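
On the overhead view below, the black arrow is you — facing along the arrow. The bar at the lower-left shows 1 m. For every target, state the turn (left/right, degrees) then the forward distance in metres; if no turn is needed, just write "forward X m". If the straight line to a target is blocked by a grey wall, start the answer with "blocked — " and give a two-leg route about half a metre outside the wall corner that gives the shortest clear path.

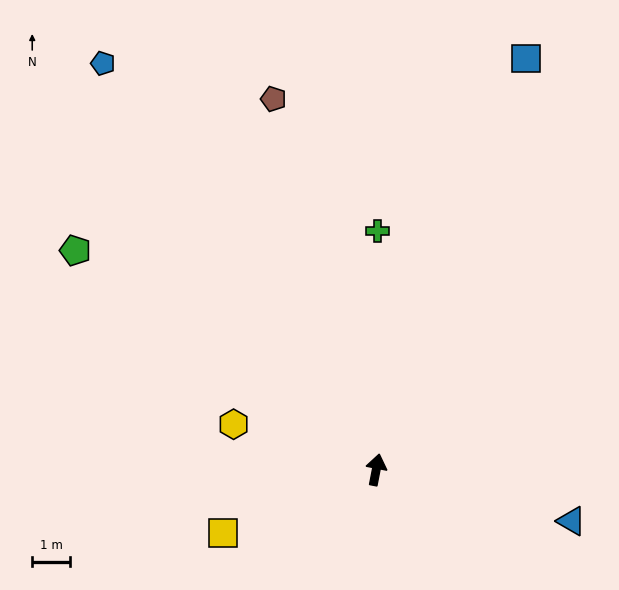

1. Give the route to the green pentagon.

turn left 65°, forward 9.8 m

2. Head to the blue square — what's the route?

turn right 9°, forward 11.6 m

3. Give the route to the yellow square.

turn left 123°, forward 4.4 m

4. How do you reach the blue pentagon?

turn left 45°, forward 12.9 m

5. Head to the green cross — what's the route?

turn left 11°, forward 6.3 m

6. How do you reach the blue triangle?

turn right 94°, forward 5.3 m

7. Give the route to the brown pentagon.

turn left 26°, forward 10.2 m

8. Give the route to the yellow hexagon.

turn left 83°, forward 4.0 m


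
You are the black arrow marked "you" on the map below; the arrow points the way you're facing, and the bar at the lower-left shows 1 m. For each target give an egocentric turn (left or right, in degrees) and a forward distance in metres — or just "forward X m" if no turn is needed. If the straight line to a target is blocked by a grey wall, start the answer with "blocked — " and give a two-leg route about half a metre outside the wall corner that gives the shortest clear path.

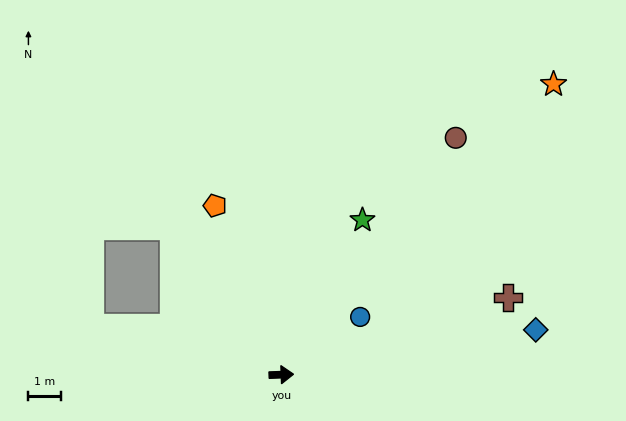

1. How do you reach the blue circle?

turn left 34°, forward 3.0 m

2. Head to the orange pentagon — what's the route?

turn left 109°, forward 5.6 m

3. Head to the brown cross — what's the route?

turn left 17°, forward 7.3 m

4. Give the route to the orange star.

turn left 45°, forward 12.2 m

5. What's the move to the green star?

turn left 60°, forward 5.4 m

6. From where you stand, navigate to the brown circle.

turn left 51°, forward 9.0 m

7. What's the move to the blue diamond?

turn left 8°, forward 7.9 m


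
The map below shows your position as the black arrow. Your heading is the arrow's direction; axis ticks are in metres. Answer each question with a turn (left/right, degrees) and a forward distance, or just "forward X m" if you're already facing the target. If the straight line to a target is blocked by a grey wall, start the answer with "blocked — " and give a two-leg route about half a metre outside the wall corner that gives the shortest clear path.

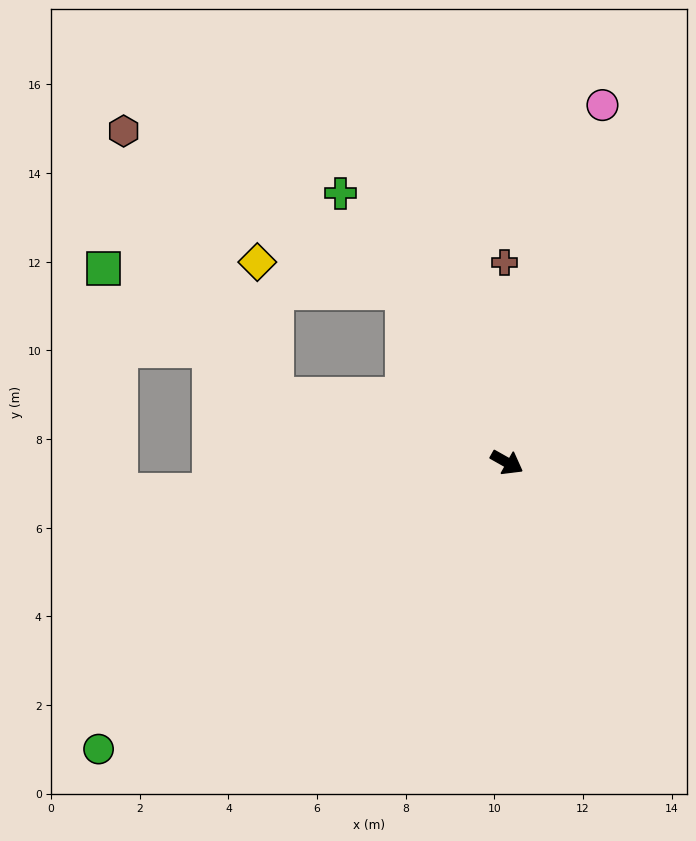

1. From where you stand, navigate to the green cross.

turn left 151°, forward 7.1 m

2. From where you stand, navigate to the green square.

blocked — turn right 167°, forward 5.4 m, then turn right 20°, forward 4.8 m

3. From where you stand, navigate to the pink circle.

turn left 104°, forward 8.3 m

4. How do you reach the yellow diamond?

blocked — turn left 150°, forward 4.5 m, then turn left 48°, forward 3.4 m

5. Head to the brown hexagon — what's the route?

blocked — turn left 150°, forward 4.5 m, then turn left 30°, forward 7.3 m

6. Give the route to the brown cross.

turn left 120°, forward 4.5 m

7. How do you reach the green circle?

turn right 116°, forward 11.3 m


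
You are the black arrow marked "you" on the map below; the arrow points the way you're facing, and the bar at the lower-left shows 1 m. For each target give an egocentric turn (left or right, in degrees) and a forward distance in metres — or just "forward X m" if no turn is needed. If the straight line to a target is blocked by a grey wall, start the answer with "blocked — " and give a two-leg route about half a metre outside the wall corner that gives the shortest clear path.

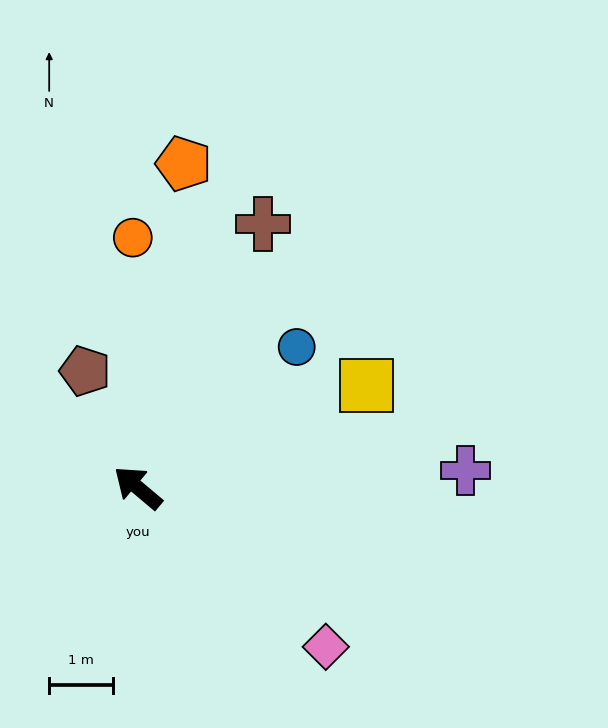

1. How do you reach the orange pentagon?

turn right 58°, forward 5.1 m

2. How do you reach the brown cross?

turn right 75°, forward 4.5 m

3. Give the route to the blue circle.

turn right 98°, forward 3.3 m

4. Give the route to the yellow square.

turn right 116°, forward 3.9 m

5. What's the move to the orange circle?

turn right 49°, forward 3.9 m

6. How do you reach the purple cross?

turn right 137°, forward 5.1 m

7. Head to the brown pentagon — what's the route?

turn right 26°, forward 2.0 m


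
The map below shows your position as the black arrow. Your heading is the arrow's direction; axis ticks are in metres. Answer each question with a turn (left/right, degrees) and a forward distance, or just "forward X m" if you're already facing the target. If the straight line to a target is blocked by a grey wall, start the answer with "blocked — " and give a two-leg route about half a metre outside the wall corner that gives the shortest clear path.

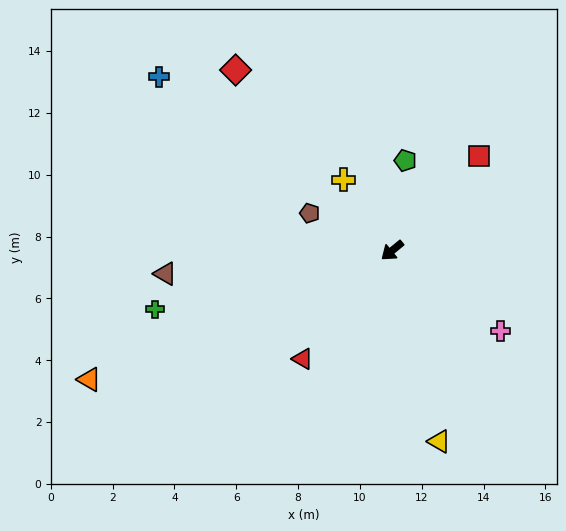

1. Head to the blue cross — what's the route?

turn right 76°, forward 9.4 m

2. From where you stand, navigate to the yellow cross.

turn right 95°, forward 2.8 m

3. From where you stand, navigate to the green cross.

turn right 26°, forward 7.9 m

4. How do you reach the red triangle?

turn left 11°, forward 4.5 m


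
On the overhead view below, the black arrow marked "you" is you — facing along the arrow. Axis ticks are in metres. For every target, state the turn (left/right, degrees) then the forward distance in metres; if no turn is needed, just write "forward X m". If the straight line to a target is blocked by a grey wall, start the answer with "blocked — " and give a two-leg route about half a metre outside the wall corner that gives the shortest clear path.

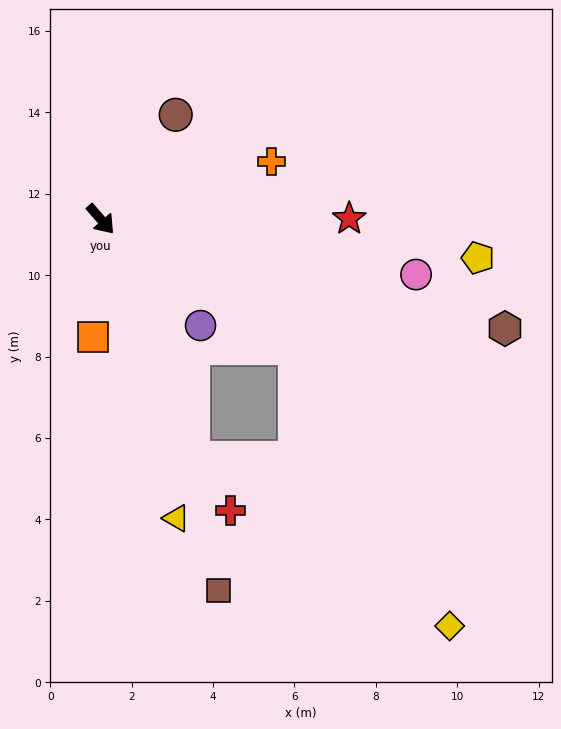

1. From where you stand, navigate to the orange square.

turn right 45°, forward 2.9 m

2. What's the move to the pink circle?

turn left 39°, forward 7.9 m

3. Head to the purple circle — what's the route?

turn left 2°, forward 3.6 m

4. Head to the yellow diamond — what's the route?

blocked — turn left 16°, forward 5.7 m, then turn right 28°, forward 7.8 m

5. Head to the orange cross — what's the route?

turn left 68°, forward 4.4 m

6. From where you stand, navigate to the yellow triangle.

turn right 27°, forward 7.6 m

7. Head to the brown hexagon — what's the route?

turn left 34°, forward 10.3 m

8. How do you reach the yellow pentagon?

turn left 43°, forward 9.3 m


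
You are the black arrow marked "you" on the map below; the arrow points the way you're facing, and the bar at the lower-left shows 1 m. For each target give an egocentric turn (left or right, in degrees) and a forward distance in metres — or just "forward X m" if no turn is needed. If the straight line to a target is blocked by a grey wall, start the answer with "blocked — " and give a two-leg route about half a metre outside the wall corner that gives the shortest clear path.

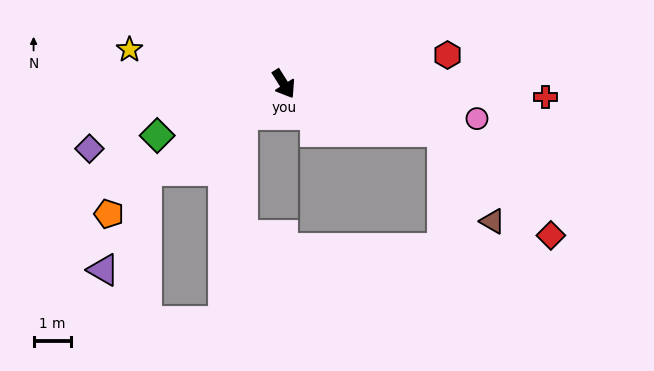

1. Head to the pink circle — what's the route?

turn left 48°, forward 5.2 m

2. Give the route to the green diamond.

turn right 100°, forward 3.6 m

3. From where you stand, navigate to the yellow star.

turn right 135°, forward 4.2 m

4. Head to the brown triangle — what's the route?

blocked — turn left 41°, forward 4.4 m, then turn right 44°, forward 2.7 m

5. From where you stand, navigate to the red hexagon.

turn left 68°, forward 4.4 m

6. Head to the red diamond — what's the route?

blocked — turn left 41°, forward 4.4 m, then turn right 27°, forward 4.0 m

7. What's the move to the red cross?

turn left 55°, forward 6.9 m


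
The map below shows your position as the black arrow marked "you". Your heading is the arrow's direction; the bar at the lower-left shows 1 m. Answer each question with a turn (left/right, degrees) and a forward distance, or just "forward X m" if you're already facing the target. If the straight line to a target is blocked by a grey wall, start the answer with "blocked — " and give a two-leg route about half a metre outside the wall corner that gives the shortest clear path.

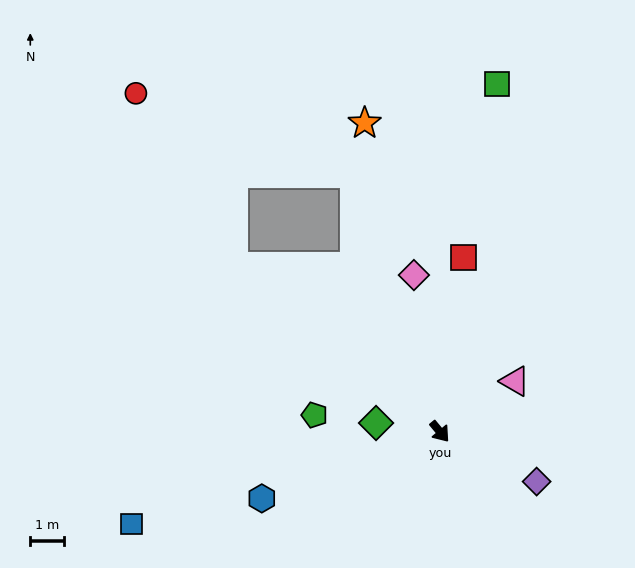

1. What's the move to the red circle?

blocked — turn right 168°, forward 7.8 m, then turn right 22°, forward 5.9 m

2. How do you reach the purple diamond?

turn left 23°, forward 3.2 m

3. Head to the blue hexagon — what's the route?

turn right 109°, forward 5.6 m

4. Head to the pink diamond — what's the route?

turn left 150°, forward 4.7 m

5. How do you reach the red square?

turn left 133°, forward 5.2 m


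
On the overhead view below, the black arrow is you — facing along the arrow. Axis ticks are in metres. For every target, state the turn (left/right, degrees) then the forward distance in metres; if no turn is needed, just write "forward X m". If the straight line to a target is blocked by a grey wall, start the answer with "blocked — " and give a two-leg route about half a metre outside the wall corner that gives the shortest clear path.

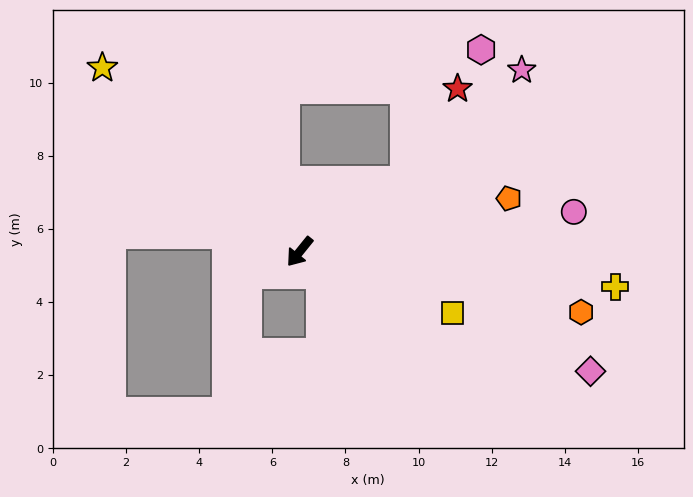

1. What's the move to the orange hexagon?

turn left 117°, forward 7.9 m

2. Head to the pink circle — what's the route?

turn left 137°, forward 7.6 m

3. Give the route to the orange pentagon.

turn left 143°, forward 5.9 m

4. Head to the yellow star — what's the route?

turn right 94°, forward 7.4 m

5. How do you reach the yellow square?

turn left 107°, forward 4.5 m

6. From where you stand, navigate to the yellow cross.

turn left 123°, forward 8.7 m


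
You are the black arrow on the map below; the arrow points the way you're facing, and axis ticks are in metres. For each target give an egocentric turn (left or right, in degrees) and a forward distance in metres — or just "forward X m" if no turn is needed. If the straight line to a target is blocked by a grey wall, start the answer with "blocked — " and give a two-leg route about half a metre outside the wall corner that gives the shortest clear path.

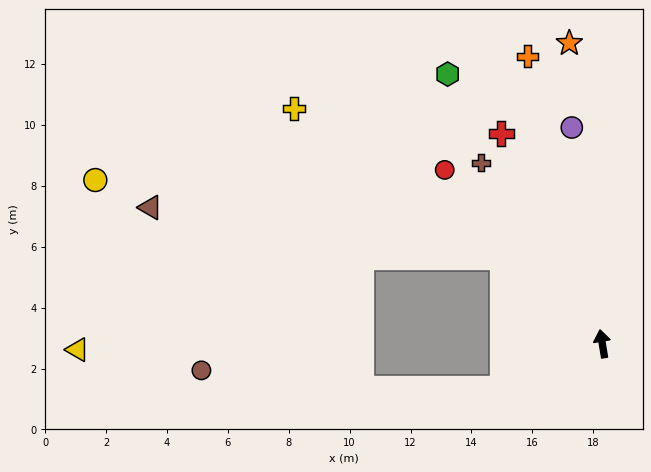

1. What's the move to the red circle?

turn left 33°, forward 7.7 m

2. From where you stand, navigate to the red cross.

turn left 16°, forward 7.7 m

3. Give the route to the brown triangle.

blocked — turn left 40°, forward 4.3 m, then turn left 33°, forward 11.7 m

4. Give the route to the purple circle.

forward 7.2 m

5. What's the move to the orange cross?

turn left 5°, forward 9.8 m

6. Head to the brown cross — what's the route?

turn left 24°, forward 7.2 m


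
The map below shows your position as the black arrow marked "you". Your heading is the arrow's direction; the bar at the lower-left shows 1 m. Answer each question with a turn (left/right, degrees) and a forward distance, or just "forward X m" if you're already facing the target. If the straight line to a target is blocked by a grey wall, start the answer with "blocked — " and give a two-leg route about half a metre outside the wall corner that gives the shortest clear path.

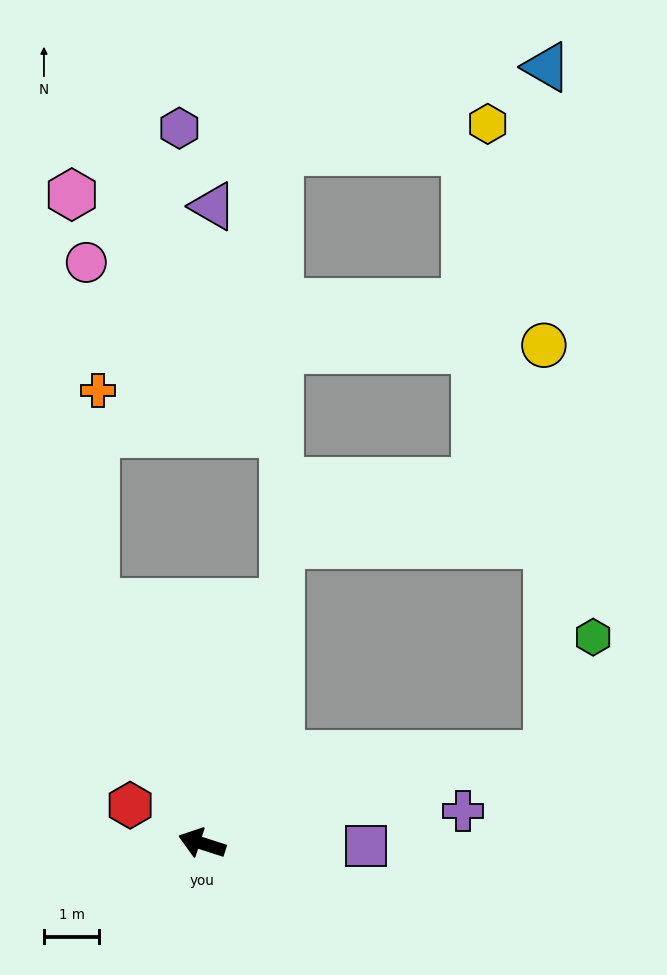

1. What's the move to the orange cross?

blocked — turn right 49°, forward 4.8 m, then turn right 24°, forward 3.8 m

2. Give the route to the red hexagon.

turn right 10°, forward 1.5 m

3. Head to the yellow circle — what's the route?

blocked — turn right 148°, forward 6.5 m, then turn left 76°, forward 7.4 m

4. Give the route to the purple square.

turn right 163°, forward 3.0 m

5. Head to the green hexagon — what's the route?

blocked — turn right 148°, forward 6.5 m, then turn left 54°, forward 2.3 m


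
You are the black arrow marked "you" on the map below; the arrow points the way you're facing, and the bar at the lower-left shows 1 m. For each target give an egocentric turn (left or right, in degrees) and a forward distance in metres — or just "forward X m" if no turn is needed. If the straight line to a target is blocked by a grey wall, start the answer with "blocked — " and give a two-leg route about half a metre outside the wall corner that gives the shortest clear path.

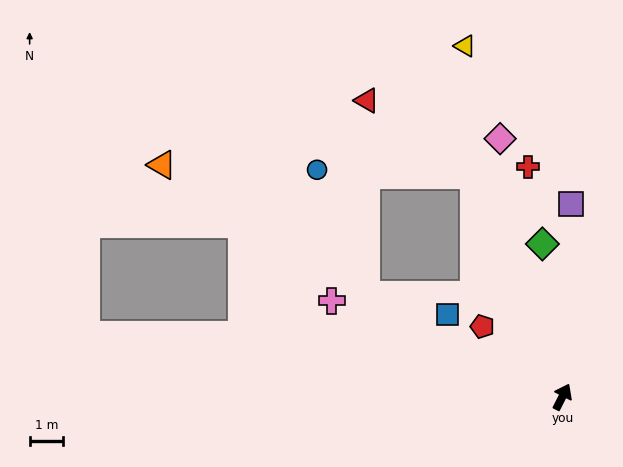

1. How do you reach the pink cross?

turn left 94°, forward 7.5 m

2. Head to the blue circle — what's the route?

blocked — turn left 90°, forward 6.6 m, then turn right 42°, forward 4.0 m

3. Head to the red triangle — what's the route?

blocked — turn left 49°, forward 7.2 m, then turn left 33°, forward 3.9 m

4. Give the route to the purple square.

turn left 24°, forward 5.8 m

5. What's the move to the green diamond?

turn left 34°, forward 4.6 m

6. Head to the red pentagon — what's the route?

turn left 76°, forward 3.2 m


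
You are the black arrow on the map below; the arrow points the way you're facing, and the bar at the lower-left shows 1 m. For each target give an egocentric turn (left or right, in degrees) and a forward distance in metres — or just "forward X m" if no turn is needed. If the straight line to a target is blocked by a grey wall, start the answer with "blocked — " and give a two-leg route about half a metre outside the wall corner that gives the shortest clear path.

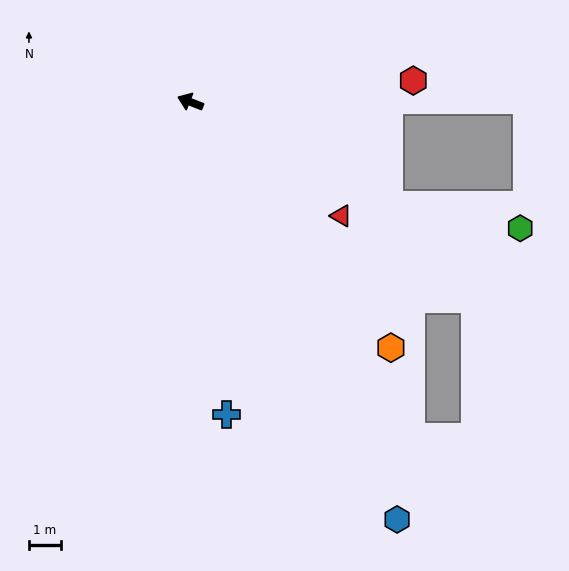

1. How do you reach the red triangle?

turn left 164°, forward 5.9 m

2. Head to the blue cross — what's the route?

turn left 118°, forward 9.8 m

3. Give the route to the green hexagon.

blocked — turn left 174°, forward 6.9 m, then turn left 17°, forward 4.1 m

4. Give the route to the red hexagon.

turn right 153°, forward 6.9 m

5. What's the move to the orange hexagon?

turn left 151°, forward 9.8 m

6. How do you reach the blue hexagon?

turn left 138°, forward 14.4 m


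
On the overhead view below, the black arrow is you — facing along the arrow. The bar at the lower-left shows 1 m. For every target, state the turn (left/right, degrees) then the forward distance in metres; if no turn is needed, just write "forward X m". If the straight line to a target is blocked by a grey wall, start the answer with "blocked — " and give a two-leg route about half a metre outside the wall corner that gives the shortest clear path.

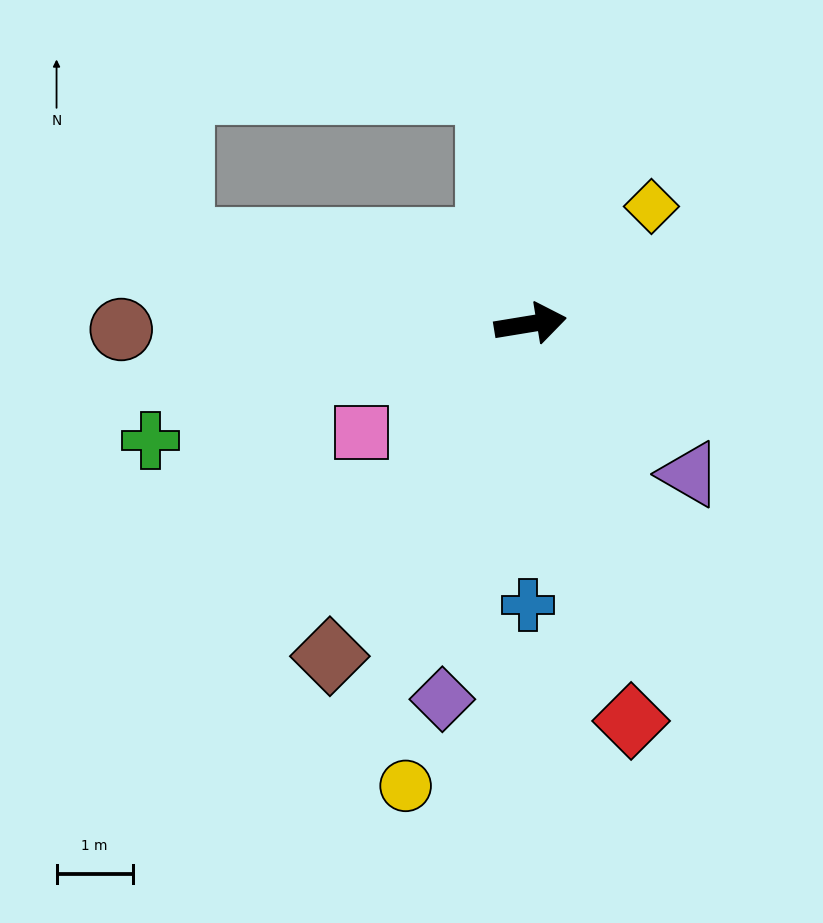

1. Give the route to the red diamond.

turn right 85°, forward 5.4 m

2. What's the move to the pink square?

turn right 157°, forward 2.6 m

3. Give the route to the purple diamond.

turn right 113°, forward 5.1 m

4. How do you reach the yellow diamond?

turn left 35°, forward 2.2 m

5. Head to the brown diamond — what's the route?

turn right 130°, forward 5.1 m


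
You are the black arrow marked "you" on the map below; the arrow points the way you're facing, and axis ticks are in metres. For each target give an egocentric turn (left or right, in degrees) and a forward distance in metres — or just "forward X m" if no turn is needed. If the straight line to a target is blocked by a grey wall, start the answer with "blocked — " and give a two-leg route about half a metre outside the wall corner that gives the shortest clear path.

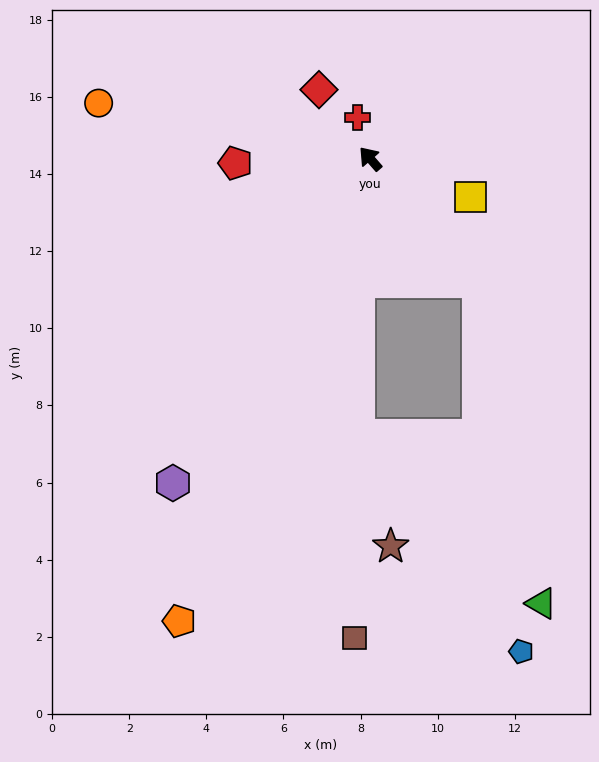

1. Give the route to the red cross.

turn right 24°, forward 1.1 m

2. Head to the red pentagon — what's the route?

turn left 51°, forward 3.5 m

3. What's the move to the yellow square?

turn right 152°, forward 2.8 m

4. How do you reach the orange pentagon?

turn left 116°, forward 13.0 m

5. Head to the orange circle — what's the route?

turn left 37°, forward 7.2 m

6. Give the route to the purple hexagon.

turn left 108°, forward 9.8 m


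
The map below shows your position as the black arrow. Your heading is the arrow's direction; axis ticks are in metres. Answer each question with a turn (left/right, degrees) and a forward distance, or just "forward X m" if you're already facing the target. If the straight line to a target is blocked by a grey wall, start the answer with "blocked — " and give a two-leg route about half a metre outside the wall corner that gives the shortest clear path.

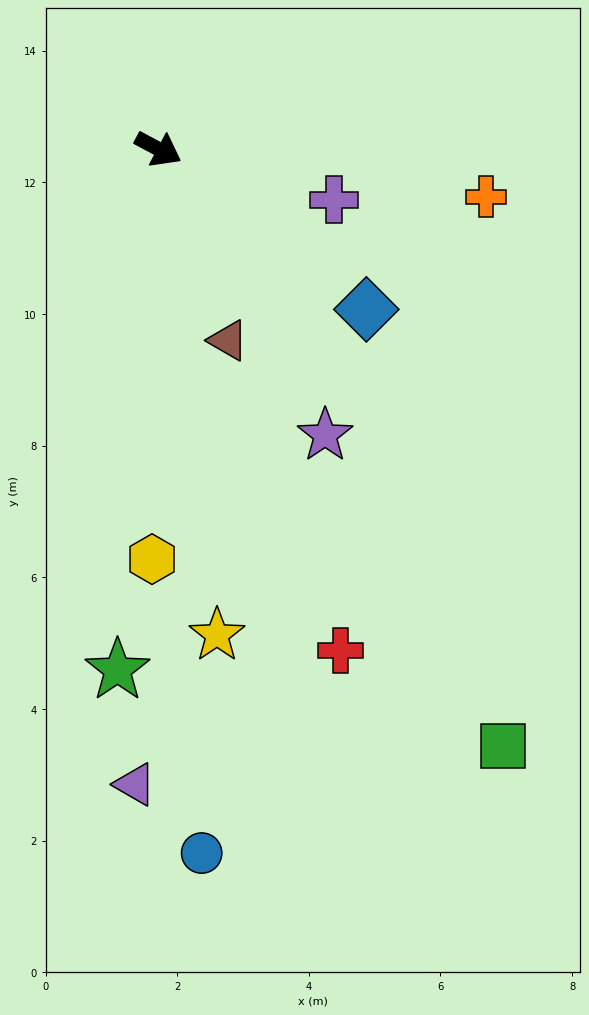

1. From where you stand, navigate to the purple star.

turn right 32°, forward 5.0 m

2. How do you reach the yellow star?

turn right 55°, forward 7.4 m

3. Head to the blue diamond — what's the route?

turn right 10°, forward 4.0 m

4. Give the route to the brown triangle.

turn right 42°, forward 3.1 m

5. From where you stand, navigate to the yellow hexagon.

turn right 63°, forward 6.2 m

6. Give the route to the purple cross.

turn left 12°, forward 2.8 m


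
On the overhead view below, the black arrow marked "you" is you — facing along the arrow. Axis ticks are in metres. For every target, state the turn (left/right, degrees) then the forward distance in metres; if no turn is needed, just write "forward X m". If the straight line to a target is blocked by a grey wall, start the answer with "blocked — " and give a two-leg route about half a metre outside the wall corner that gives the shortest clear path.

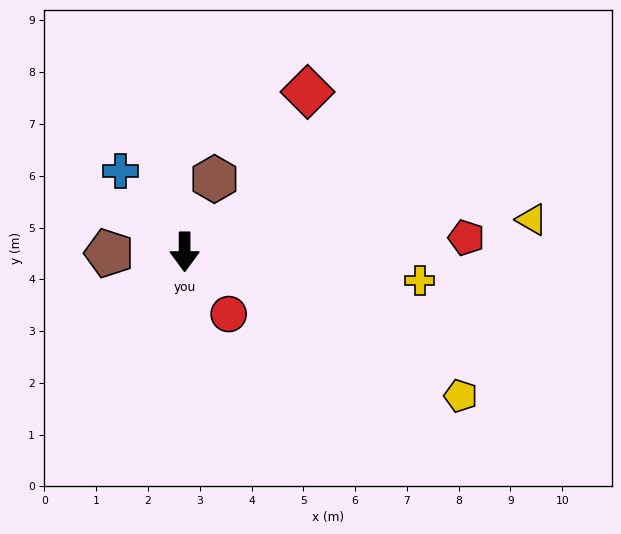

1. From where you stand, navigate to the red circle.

turn left 35°, forward 1.5 m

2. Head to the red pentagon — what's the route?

turn left 93°, forward 5.4 m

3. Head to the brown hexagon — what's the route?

turn left 158°, forward 1.5 m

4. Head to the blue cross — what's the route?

turn right 142°, forward 2.0 m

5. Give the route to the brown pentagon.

turn right 89°, forward 1.5 m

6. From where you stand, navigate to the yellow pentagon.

turn left 62°, forward 6.0 m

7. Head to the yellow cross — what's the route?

turn left 83°, forward 4.6 m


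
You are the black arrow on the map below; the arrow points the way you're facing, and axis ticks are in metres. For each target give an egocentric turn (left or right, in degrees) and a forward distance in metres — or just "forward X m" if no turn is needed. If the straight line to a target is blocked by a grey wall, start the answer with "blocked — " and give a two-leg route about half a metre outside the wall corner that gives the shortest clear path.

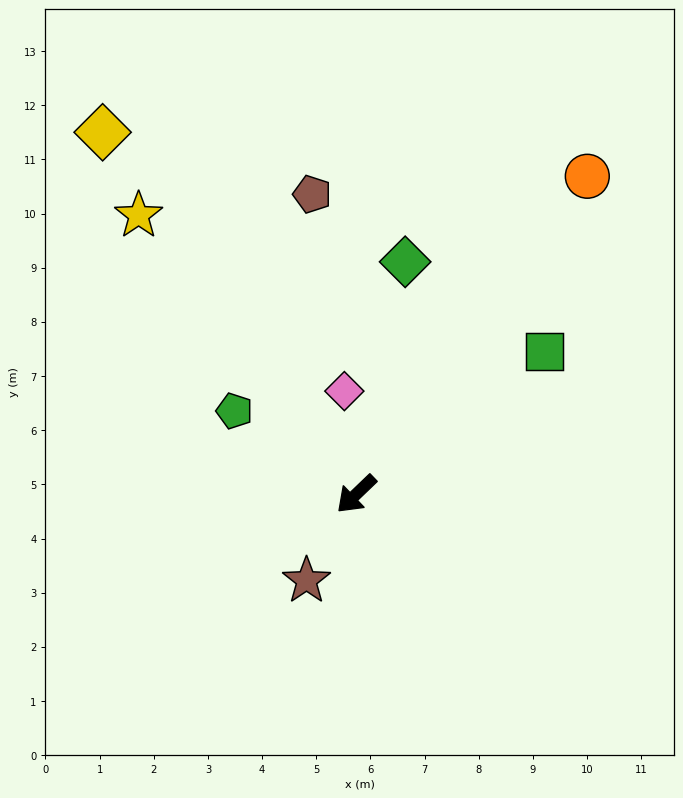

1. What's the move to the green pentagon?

turn right 78°, forward 2.7 m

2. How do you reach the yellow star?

turn right 96°, forward 6.5 m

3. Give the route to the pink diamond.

turn right 127°, forward 1.9 m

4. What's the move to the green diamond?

turn right 146°, forward 4.4 m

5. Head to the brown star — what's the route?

turn left 16°, forward 1.8 m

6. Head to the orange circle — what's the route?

turn right 170°, forward 7.3 m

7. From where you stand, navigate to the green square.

turn left 173°, forward 4.4 m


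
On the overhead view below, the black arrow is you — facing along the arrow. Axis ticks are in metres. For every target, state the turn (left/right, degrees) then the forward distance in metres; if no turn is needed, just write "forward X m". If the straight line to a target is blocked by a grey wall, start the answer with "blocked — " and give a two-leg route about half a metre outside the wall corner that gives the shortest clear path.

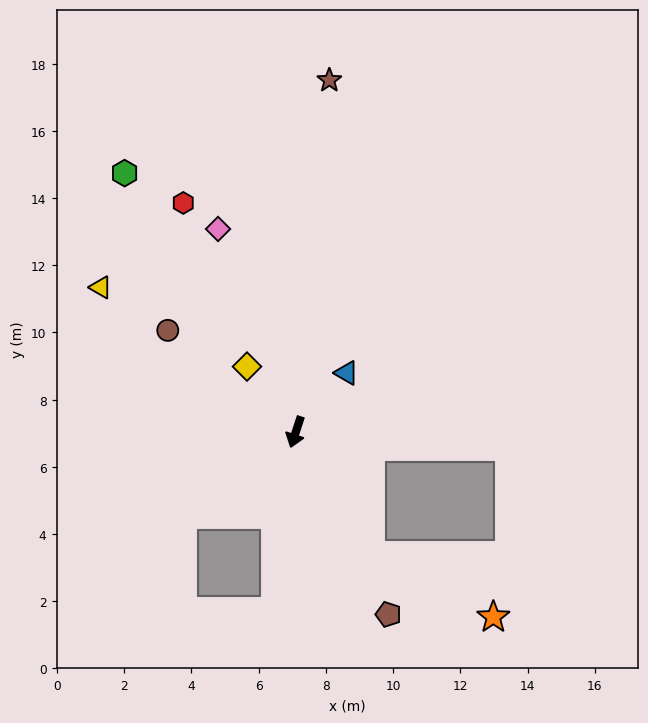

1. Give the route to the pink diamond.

turn right 141°, forward 6.5 m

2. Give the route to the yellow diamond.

turn right 125°, forward 2.4 m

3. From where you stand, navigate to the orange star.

blocked — turn left 49°, forward 4.3 m, then turn left 33°, forward 4.1 m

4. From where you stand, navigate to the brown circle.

turn right 110°, forward 4.9 m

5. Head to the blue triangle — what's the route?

turn left 158°, forward 2.3 m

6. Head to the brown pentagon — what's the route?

turn left 45°, forward 6.1 m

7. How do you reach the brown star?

turn right 167°, forward 10.5 m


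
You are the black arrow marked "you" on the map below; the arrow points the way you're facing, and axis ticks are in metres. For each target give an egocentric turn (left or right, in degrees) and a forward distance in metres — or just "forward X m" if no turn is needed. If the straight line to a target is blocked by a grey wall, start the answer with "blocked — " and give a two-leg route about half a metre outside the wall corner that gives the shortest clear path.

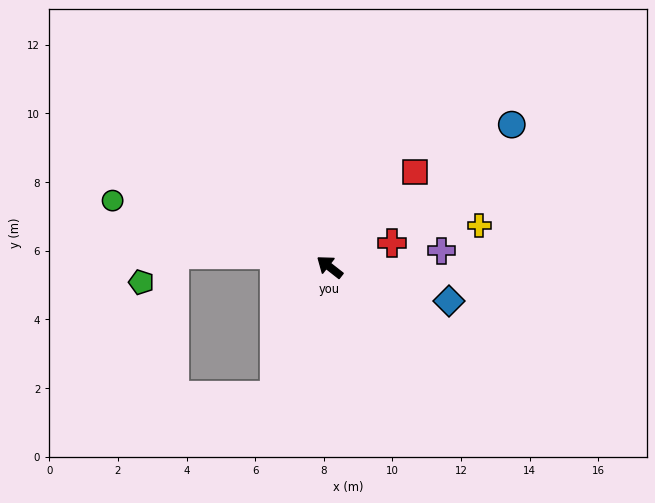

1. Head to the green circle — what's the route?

turn left 21°, forward 6.6 m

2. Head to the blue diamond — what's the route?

turn right 158°, forward 3.6 m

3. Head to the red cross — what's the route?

turn right 121°, forward 1.9 m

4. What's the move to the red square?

turn right 94°, forward 3.7 m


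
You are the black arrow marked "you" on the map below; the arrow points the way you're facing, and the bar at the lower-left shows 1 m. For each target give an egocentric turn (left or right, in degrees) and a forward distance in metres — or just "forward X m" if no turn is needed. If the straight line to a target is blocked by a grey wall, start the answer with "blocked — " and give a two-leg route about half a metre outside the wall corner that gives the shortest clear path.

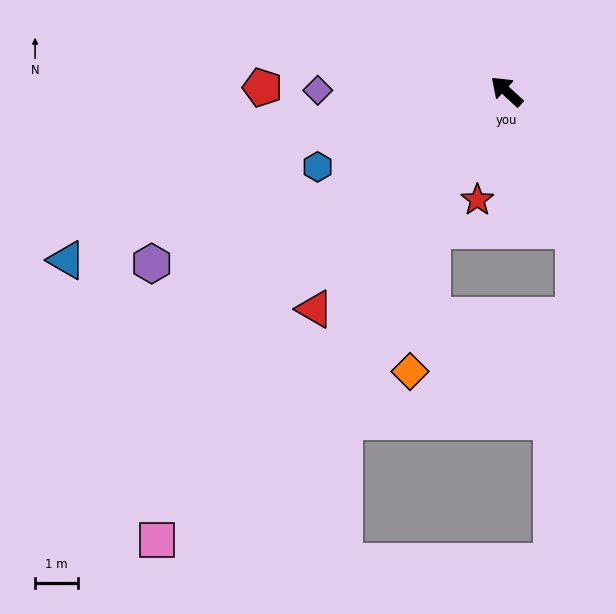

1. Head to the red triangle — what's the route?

turn left 91°, forward 6.8 m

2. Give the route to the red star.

turn left 117°, forward 2.6 m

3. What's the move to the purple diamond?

turn left 42°, forward 4.4 m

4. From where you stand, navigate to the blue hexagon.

turn left 64°, forward 4.7 m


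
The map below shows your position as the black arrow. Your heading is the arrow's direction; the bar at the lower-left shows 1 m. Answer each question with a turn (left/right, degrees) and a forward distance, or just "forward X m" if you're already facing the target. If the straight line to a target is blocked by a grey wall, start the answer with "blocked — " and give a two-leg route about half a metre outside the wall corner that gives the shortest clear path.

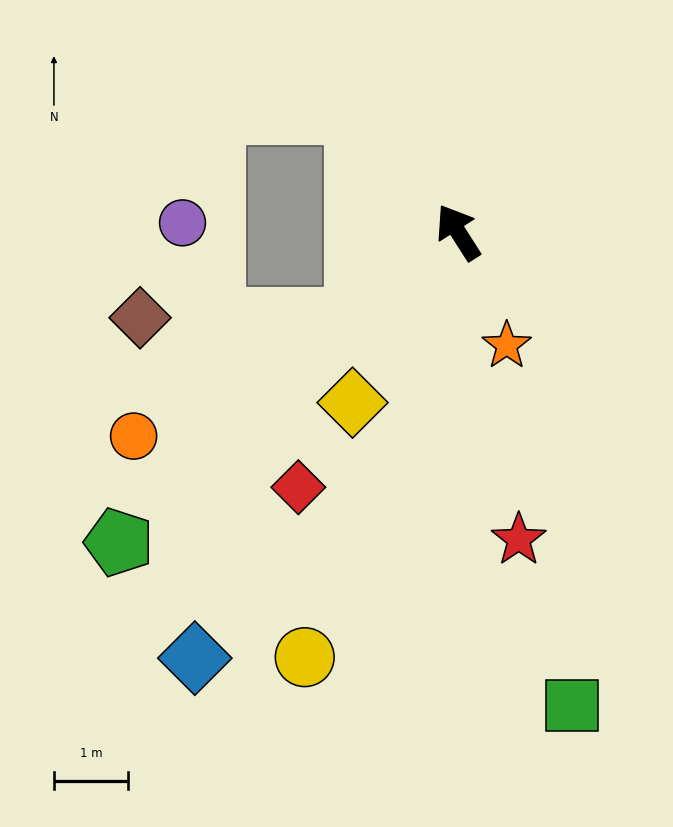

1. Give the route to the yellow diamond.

turn left 116°, forward 2.7 m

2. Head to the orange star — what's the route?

turn left 171°, forward 1.7 m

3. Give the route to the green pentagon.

turn left 100°, forward 6.2 m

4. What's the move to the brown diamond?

blocked — turn left 98°, forward 1.8 m, then turn right 41°, forward 2.9 m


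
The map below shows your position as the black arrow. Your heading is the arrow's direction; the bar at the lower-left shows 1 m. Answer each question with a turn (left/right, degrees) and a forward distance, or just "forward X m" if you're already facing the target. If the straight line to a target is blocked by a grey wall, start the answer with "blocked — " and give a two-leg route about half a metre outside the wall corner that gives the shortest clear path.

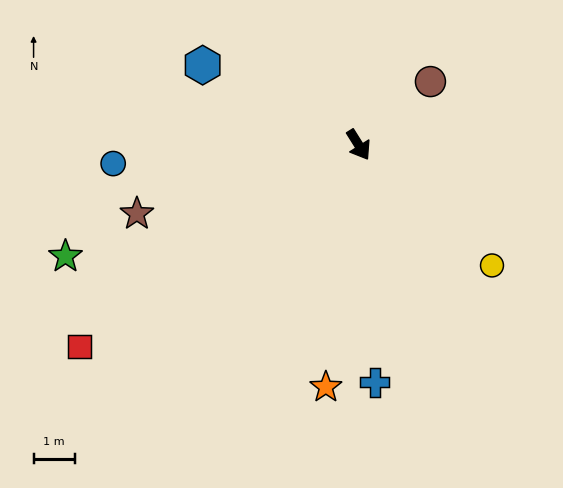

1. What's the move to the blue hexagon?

turn right 149°, forward 4.3 m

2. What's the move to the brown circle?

turn left 99°, forward 2.3 m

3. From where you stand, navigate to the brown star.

turn right 105°, forward 5.7 m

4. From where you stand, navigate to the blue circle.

turn right 118°, forward 6.0 m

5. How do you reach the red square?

turn right 86°, forward 8.4 m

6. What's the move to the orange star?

turn right 40°, forward 6.0 m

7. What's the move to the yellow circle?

turn left 16°, forward 4.4 m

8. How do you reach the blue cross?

turn right 28°, forward 5.8 m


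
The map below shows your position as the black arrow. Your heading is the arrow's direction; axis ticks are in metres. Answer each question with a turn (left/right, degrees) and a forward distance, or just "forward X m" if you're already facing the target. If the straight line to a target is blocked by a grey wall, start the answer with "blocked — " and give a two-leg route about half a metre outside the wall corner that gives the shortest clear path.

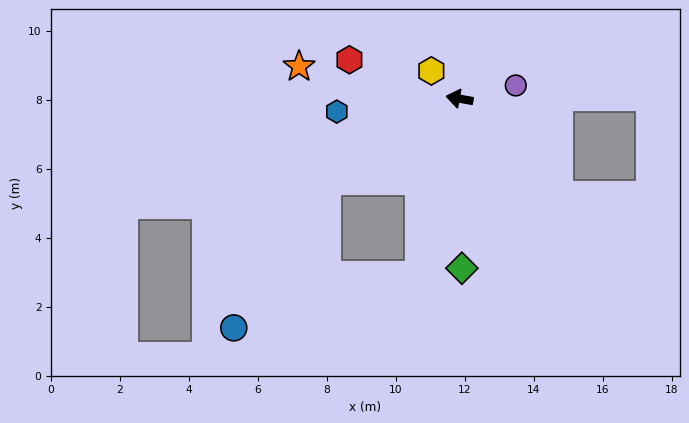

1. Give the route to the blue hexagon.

turn left 16°, forward 3.6 m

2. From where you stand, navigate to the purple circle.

turn right 157°, forward 1.7 m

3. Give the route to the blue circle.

blocked — turn left 42°, forward 4.5 m, then turn left 26°, forward 5.1 m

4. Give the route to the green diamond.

turn left 101°, forward 4.9 m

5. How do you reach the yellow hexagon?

turn right 34°, forward 1.1 m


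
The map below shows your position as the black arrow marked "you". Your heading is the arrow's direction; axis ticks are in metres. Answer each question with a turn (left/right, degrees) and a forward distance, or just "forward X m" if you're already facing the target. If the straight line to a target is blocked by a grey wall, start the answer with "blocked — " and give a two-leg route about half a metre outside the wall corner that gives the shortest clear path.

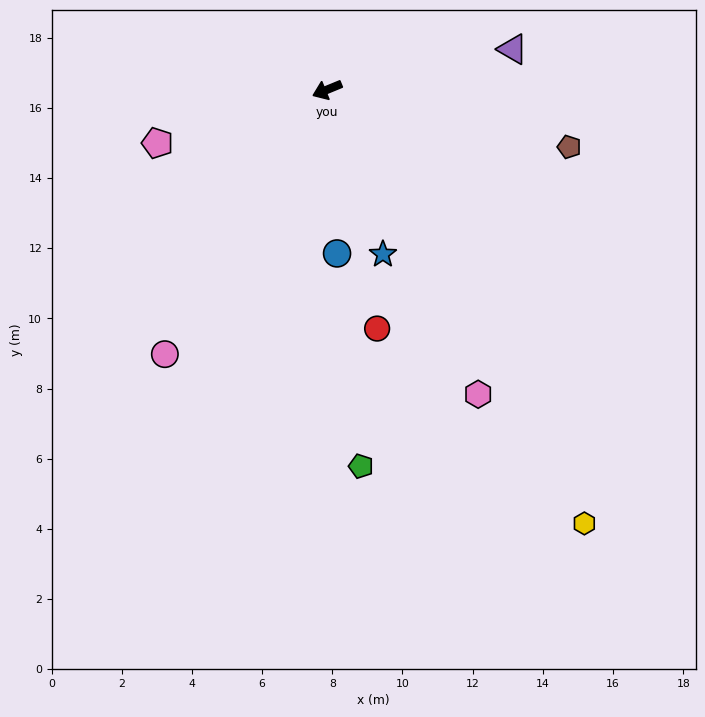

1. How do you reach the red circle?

turn left 79°, forward 7.0 m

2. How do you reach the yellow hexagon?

turn left 98°, forward 14.4 m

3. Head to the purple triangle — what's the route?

turn left 170°, forward 5.4 m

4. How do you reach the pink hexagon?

turn left 94°, forward 9.7 m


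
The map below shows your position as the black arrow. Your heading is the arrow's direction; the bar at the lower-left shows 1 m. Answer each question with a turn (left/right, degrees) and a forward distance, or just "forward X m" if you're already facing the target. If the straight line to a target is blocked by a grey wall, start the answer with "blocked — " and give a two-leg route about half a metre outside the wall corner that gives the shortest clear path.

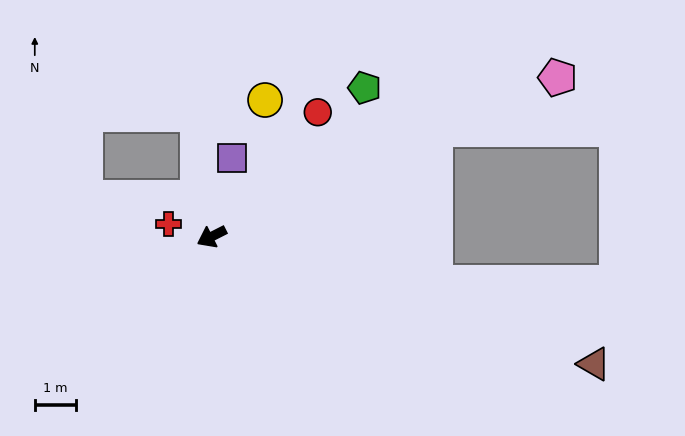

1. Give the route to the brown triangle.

turn left 135°, forward 9.9 m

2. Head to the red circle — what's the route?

turn right 157°, forward 4.0 m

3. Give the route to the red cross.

turn right 43°, forward 1.1 m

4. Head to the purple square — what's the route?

turn right 131°, forward 2.0 m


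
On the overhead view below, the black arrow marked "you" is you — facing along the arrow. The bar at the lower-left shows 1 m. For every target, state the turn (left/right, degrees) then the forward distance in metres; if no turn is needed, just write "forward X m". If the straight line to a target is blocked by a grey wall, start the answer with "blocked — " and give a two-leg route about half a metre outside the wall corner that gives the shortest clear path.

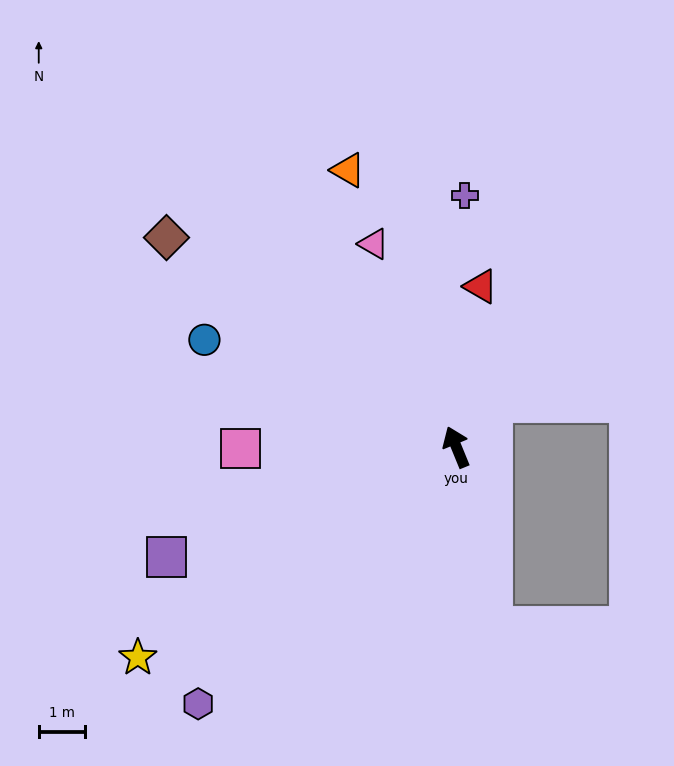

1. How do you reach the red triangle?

turn right 31°, forward 3.5 m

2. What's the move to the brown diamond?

turn left 32°, forward 7.7 m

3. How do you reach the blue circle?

turn left 45°, forward 5.9 m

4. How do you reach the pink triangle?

forward 4.7 m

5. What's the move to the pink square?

turn left 68°, forward 4.6 m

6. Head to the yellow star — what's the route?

turn left 101°, forward 8.2 m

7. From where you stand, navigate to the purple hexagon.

turn left 113°, forward 7.8 m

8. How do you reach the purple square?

turn left 89°, forward 6.7 m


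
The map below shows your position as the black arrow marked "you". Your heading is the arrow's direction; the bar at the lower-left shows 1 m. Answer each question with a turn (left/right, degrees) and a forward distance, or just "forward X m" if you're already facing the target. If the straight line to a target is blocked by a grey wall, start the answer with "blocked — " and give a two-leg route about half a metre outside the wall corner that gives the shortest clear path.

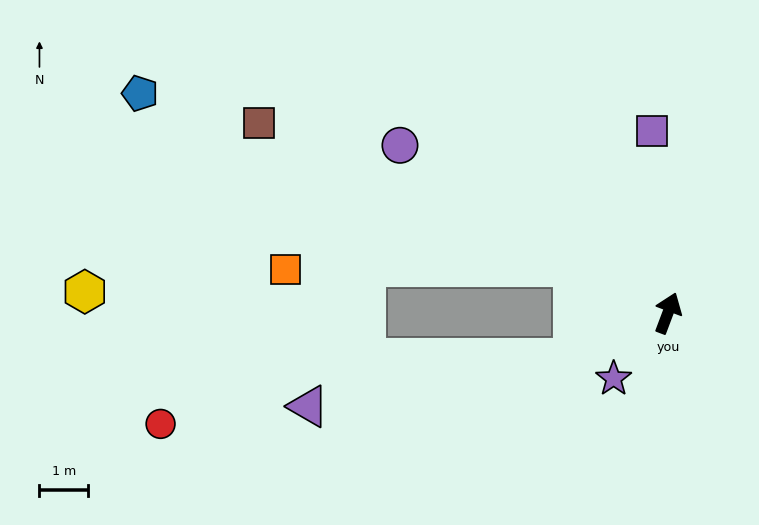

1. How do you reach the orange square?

blocked — turn left 84°, forward 2.1 m, then turn left 27°, forward 5.9 m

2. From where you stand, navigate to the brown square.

turn left 86°, forward 9.2 m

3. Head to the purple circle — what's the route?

turn left 79°, forward 6.5 m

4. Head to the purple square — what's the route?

turn left 26°, forward 3.7 m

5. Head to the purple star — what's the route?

turn left 161°, forward 1.7 m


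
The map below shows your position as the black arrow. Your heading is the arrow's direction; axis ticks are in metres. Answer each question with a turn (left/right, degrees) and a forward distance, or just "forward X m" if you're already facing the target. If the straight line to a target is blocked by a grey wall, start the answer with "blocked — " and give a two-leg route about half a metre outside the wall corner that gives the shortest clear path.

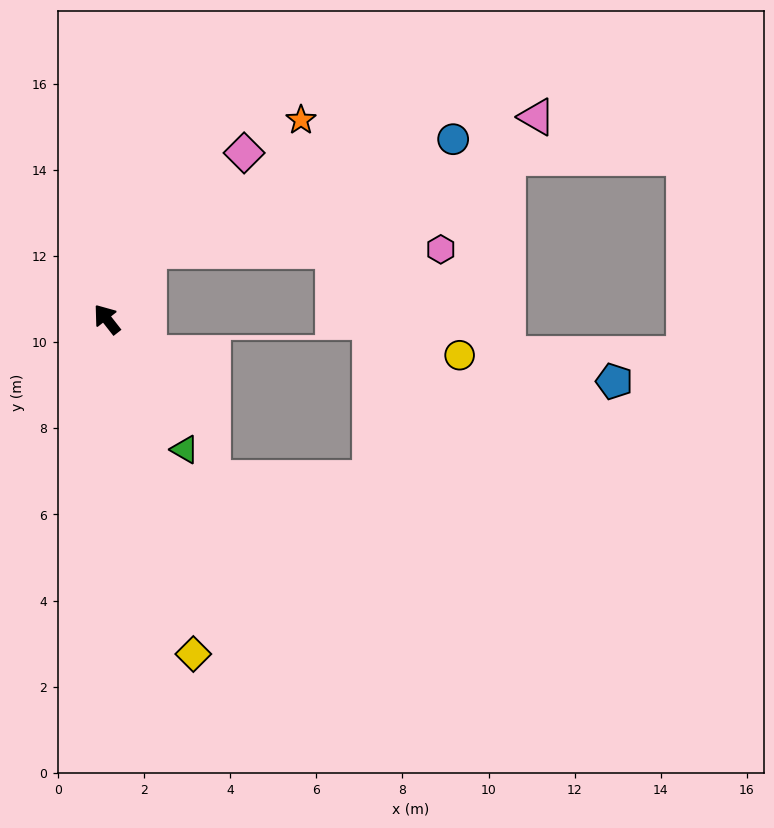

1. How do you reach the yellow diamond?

turn left 156°, forward 8.0 m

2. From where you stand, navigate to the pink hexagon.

blocked — turn right 70°, forward 1.9 m, then turn right 58°, forward 6.8 m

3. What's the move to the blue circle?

blocked — turn right 70°, forward 1.9 m, then turn right 38°, forward 7.5 m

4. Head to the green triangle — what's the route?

turn left 173°, forward 3.5 m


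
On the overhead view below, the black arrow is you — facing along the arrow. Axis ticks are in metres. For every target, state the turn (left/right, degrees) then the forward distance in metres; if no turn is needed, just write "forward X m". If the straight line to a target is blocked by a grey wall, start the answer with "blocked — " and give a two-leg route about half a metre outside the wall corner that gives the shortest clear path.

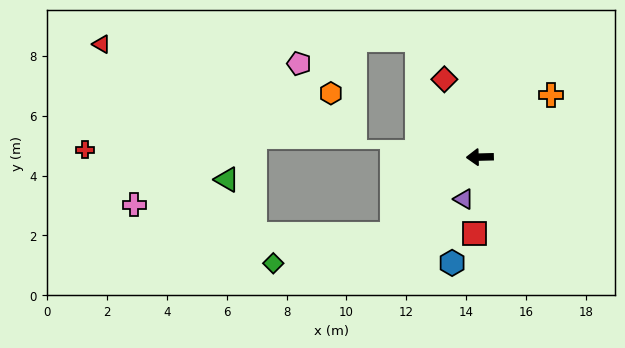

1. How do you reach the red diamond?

turn right 67°, forward 2.9 m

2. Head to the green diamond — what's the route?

blocked — turn left 40°, forward 3.9 m, then turn right 28°, forward 4.1 m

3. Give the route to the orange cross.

turn right 140°, forward 3.1 m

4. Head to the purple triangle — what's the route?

turn left 68°, forward 1.5 m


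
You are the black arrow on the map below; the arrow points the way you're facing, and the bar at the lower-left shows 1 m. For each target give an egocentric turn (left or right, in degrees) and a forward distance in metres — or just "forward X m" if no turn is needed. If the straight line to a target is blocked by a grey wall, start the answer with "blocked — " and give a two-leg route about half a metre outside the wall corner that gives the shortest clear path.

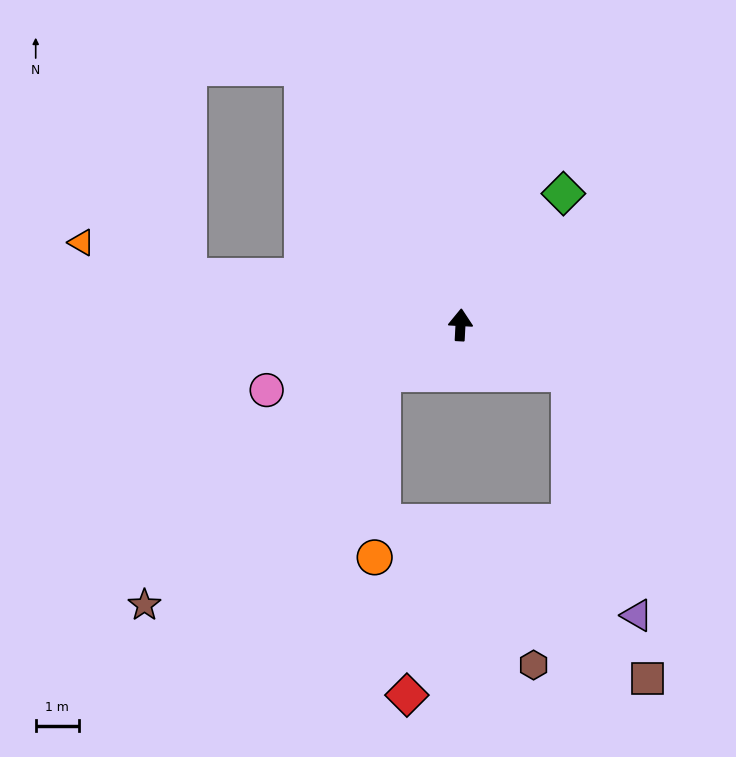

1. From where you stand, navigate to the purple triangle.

blocked — turn right 111°, forward 2.8 m, then turn right 50°, forward 5.8 m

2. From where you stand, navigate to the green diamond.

turn right 35°, forward 3.9 m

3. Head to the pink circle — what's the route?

turn left 112°, forward 4.8 m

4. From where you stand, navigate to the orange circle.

blocked — turn left 125°, forward 2.1 m, then turn left 56°, forward 4.3 m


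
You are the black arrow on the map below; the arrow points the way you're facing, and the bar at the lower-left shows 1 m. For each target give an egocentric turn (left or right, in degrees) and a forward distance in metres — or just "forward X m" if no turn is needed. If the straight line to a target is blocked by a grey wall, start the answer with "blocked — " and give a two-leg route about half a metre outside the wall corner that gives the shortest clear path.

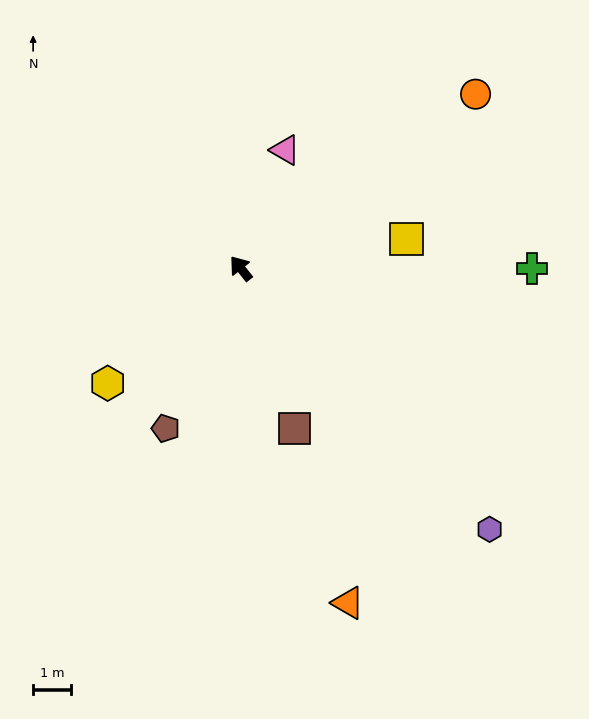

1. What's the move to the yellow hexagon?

turn left 92°, forward 4.6 m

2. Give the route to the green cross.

turn right 128°, forward 7.6 m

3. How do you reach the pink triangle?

turn right 59°, forward 3.3 m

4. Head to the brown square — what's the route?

turn left 160°, forward 4.4 m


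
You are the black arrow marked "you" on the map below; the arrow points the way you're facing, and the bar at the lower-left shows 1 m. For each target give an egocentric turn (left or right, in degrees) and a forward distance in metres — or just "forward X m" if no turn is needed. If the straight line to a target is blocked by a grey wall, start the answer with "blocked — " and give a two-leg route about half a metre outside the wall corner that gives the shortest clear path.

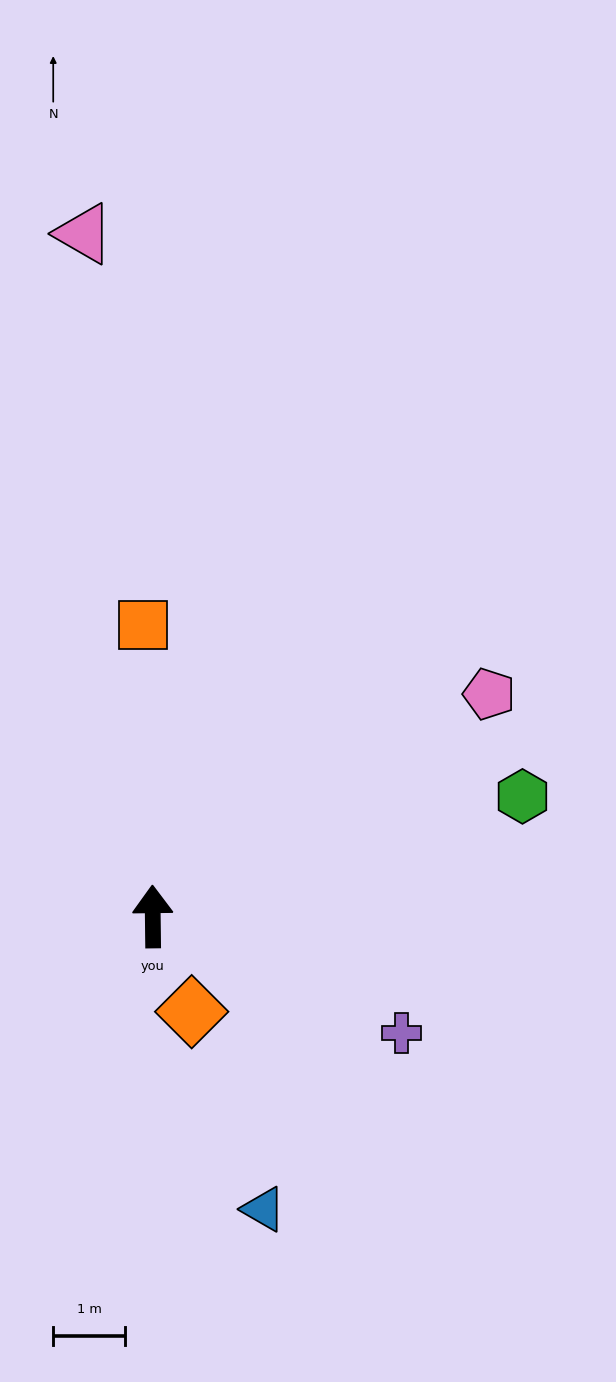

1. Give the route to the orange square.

forward 4.1 m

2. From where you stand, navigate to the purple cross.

turn right 116°, forward 3.8 m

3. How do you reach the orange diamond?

turn right 158°, forward 1.4 m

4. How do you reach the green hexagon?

turn right 73°, forward 5.4 m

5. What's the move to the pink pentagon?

turn right 57°, forward 5.6 m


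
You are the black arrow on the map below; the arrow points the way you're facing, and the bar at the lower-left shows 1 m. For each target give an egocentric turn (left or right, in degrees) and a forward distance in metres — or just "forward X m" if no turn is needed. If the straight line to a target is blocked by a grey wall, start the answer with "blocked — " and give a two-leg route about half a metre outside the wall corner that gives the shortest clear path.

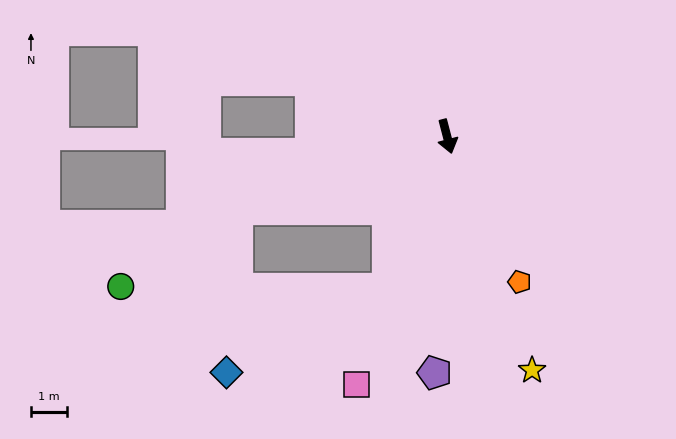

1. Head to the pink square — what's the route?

turn right 35°, forward 7.2 m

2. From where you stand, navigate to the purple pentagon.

turn right 18°, forward 6.5 m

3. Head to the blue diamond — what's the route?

blocked — turn right 36°, forward 4.5 m, then turn right 41°, forward 5.0 m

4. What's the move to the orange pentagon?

turn left 12°, forward 4.5 m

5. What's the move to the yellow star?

turn left 5°, forward 6.8 m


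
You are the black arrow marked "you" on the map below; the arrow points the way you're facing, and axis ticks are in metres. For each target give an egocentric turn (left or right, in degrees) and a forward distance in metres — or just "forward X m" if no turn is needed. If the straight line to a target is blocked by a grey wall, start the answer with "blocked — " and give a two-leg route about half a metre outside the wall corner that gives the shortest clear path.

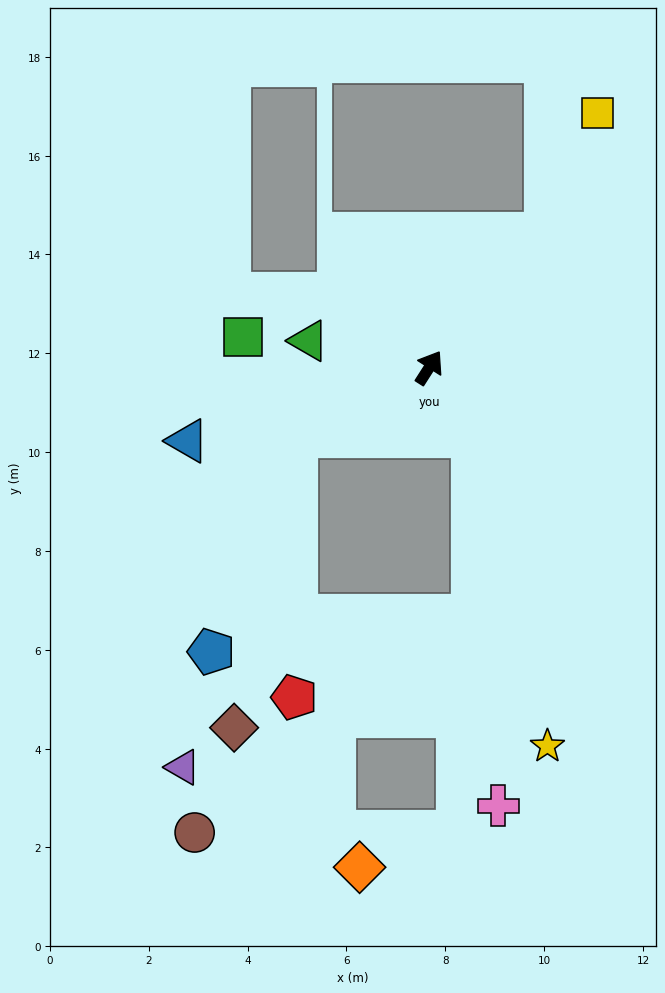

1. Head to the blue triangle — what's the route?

turn left 139°, forward 5.1 m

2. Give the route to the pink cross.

blocked — turn right 115°, forward 1.7 m, then turn right 28°, forward 7.5 m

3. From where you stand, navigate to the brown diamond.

blocked — turn left 150°, forward 3.0 m, then turn left 50°, forward 6.0 m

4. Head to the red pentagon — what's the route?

blocked — turn left 150°, forward 3.0 m, then turn left 62°, forward 5.3 m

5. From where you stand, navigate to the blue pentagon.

blocked — turn left 150°, forward 3.0 m, then turn left 41°, forward 4.7 m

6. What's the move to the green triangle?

turn left 110°, forward 2.5 m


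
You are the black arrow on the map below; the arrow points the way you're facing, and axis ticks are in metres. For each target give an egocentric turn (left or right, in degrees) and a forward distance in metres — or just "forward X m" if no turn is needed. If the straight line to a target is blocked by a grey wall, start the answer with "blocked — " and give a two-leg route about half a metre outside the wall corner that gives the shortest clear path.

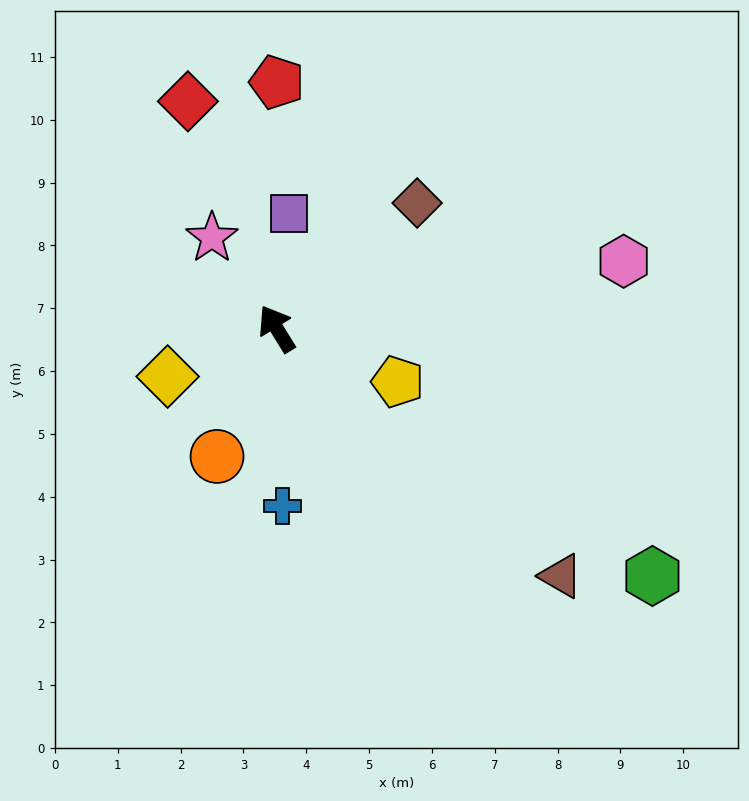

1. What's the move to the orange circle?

turn left 123°, forward 2.2 m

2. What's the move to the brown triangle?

turn right 163°, forward 6.0 m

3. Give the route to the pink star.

turn left 4°, forward 1.8 m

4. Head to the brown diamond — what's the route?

turn right 80°, forward 3.0 m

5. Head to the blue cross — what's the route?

turn left 150°, forward 2.8 m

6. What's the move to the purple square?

turn right 38°, forward 1.8 m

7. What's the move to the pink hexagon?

turn right 111°, forward 5.6 m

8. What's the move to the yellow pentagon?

turn right 145°, forward 2.1 m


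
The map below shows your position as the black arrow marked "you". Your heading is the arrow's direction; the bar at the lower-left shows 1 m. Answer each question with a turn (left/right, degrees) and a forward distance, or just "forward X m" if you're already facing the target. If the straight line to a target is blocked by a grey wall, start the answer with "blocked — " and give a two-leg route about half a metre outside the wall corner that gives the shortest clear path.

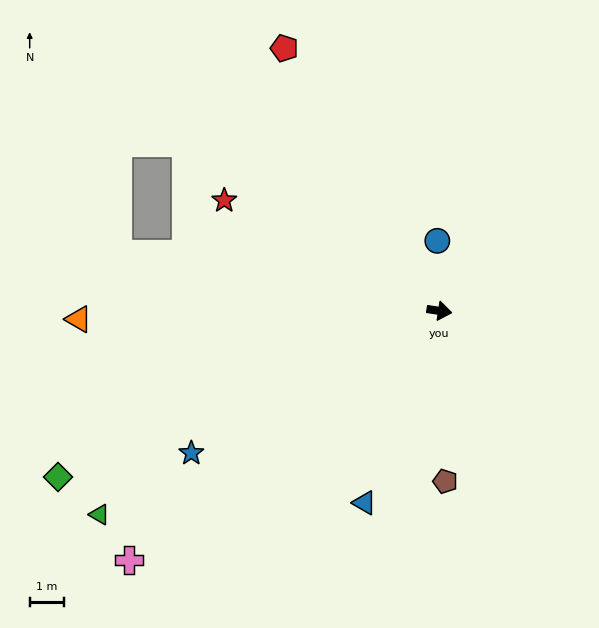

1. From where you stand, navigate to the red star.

turn left 161°, forward 7.0 m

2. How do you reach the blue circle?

turn left 100°, forward 2.0 m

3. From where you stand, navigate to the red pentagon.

turn left 129°, forward 8.8 m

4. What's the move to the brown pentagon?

turn right 79°, forward 4.9 m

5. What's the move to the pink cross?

turn right 133°, forward 11.5 m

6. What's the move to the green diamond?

turn right 148°, forward 12.0 m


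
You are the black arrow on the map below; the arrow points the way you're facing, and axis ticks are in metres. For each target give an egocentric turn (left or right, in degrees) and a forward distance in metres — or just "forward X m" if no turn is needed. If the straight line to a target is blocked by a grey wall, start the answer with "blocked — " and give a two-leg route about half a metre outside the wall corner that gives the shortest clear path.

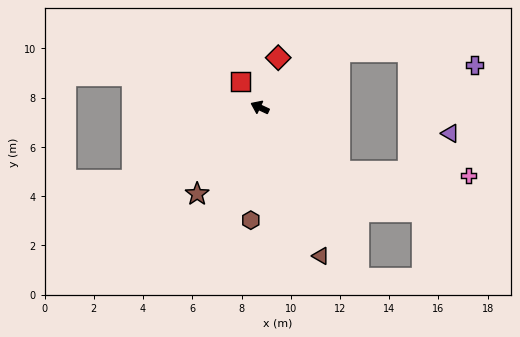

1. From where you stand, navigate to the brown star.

turn left 79°, forward 4.3 m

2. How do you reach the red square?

turn right 28°, forward 1.3 m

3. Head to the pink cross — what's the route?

blocked — turn left 166°, forward 4.2 m, then turn left 37°, forward 5.2 m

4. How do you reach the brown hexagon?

turn left 110°, forward 4.6 m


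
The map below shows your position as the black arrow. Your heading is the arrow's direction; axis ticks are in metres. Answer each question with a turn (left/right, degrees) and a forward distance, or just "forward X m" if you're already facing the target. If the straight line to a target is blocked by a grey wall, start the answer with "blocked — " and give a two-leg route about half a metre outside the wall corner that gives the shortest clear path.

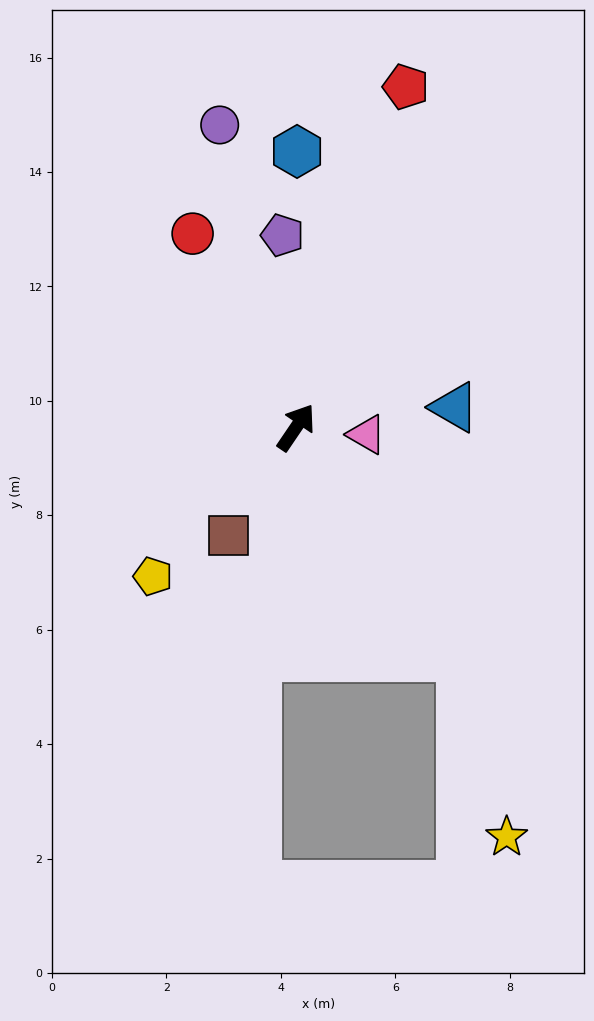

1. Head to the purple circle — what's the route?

turn left 48°, forward 5.5 m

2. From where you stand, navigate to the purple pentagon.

turn left 38°, forward 3.4 m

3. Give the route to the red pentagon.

turn left 16°, forward 6.3 m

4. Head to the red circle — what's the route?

turn left 62°, forward 3.8 m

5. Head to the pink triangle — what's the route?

turn right 62°, forward 1.2 m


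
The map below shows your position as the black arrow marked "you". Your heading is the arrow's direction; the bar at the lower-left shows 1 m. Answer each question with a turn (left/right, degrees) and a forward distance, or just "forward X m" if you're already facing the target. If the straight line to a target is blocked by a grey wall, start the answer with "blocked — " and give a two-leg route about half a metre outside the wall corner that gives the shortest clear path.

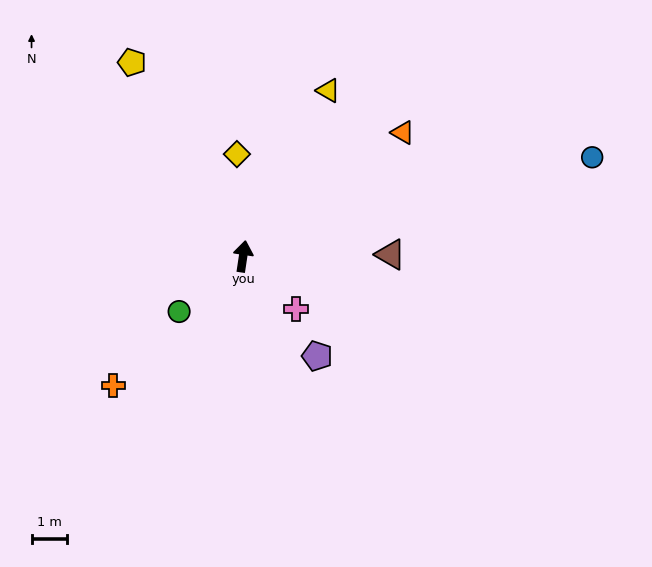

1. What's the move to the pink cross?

turn right 126°, forward 2.1 m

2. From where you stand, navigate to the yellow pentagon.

turn left 38°, forward 6.3 m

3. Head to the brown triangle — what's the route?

turn right 81°, forward 4.2 m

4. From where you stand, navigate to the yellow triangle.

turn right 19°, forward 5.3 m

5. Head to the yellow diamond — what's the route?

turn left 12°, forward 2.9 m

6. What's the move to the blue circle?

turn right 66°, forward 10.2 m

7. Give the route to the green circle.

turn left 139°, forward 2.4 m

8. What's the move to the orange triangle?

turn right 44°, forward 5.7 m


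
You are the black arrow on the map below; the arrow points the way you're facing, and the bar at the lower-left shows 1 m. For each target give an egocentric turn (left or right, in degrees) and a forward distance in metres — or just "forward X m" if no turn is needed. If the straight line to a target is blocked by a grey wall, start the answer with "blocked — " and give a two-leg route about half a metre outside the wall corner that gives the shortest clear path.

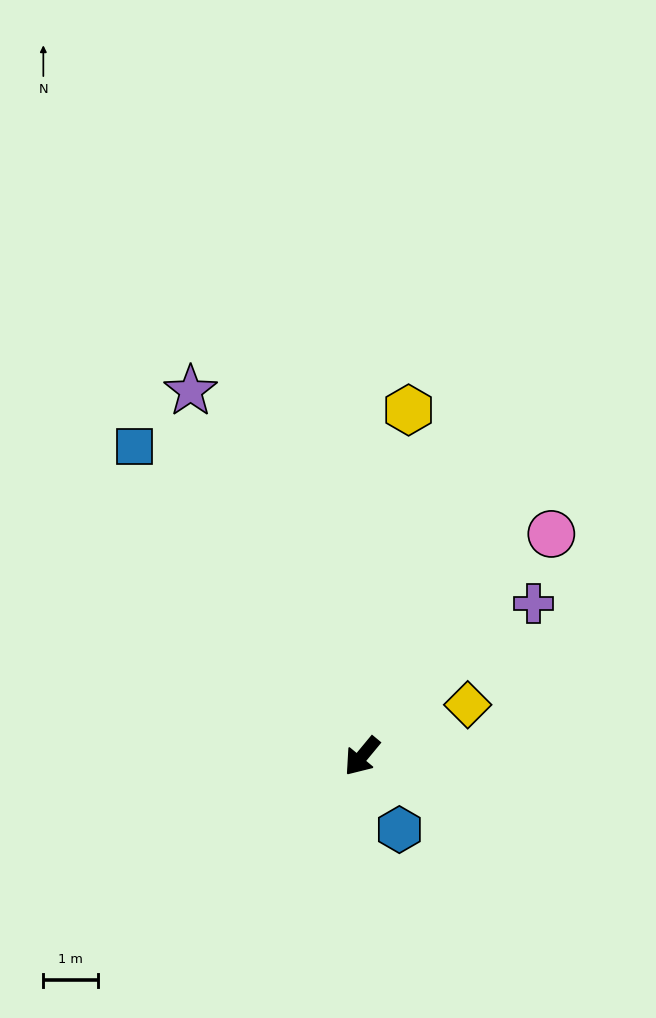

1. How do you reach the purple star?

turn right 115°, forward 7.3 m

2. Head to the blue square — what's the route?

turn right 104°, forward 7.0 m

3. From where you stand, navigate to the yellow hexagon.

turn right 148°, forward 6.4 m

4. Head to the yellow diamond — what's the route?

turn left 156°, forward 2.1 m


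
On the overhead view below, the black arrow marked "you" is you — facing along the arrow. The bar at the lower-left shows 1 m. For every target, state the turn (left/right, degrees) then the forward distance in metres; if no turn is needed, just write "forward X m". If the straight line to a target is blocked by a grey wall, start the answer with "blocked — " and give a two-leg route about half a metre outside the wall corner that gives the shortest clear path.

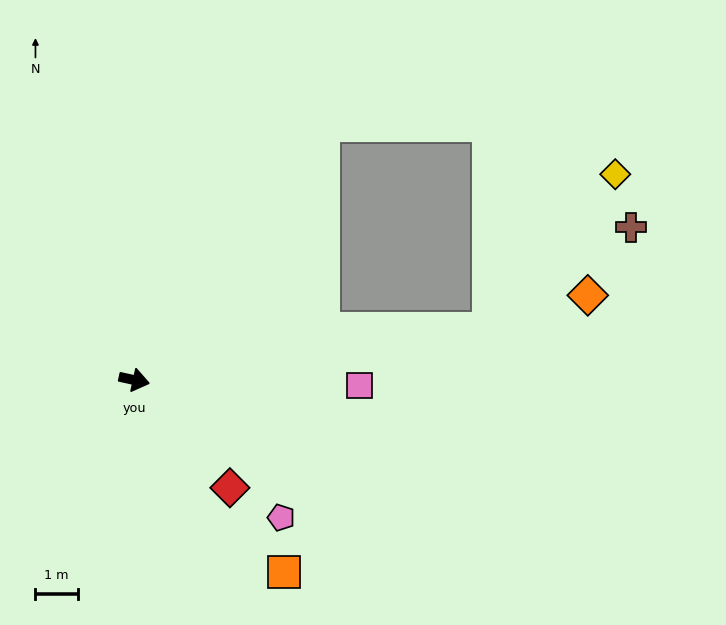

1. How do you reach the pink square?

turn left 11°, forward 5.3 m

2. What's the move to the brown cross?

blocked — turn left 20°, forward 8.5 m, then turn left 28°, forward 4.1 m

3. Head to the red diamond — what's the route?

turn right 36°, forward 3.4 m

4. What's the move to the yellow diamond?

blocked — turn left 20°, forward 8.5 m, then turn left 43°, forward 4.7 m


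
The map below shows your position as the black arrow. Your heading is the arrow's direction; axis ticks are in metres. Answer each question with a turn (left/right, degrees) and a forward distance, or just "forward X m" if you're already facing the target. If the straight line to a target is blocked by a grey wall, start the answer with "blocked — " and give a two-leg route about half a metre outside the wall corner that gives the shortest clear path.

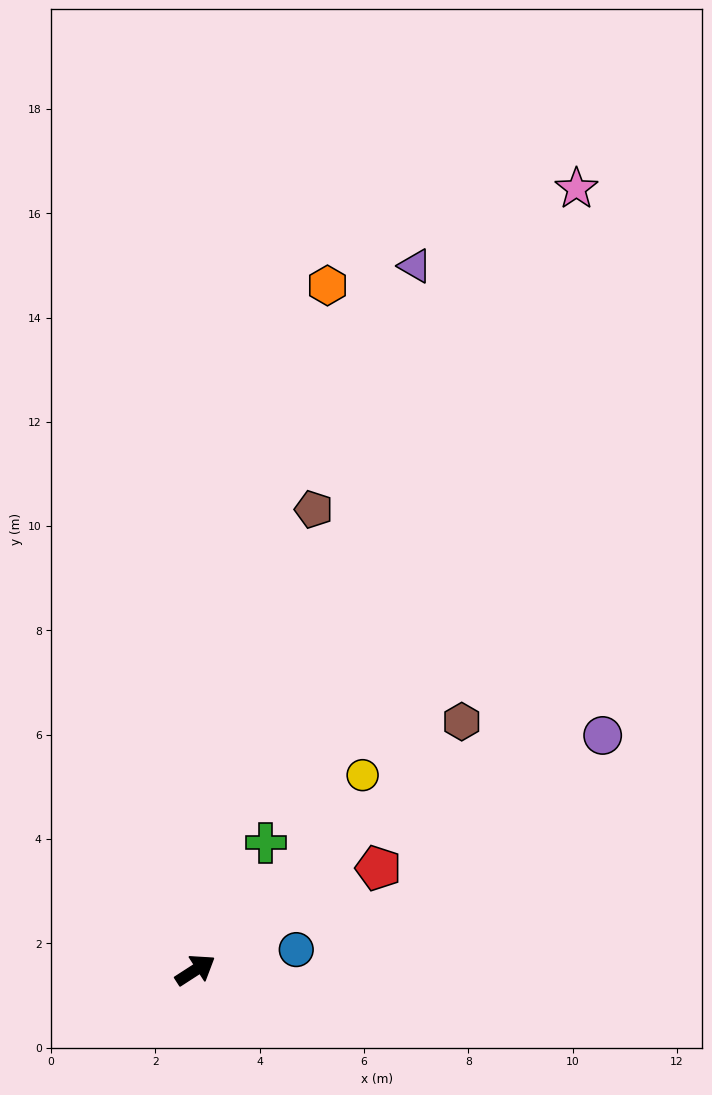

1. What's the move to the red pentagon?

turn right 4°, forward 4.0 m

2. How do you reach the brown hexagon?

turn left 10°, forward 7.0 m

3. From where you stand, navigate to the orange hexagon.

turn left 46°, forward 13.4 m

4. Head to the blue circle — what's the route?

turn right 21°, forward 2.0 m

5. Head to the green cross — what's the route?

turn left 28°, forward 2.8 m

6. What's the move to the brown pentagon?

turn left 43°, forward 9.1 m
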